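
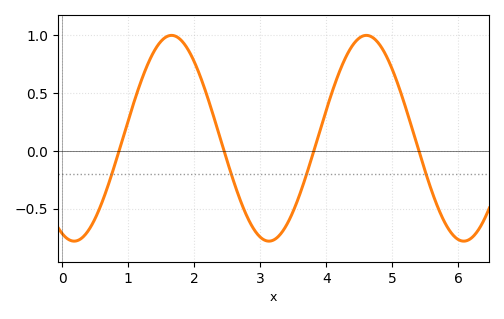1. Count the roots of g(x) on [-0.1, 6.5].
4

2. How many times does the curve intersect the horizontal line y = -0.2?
4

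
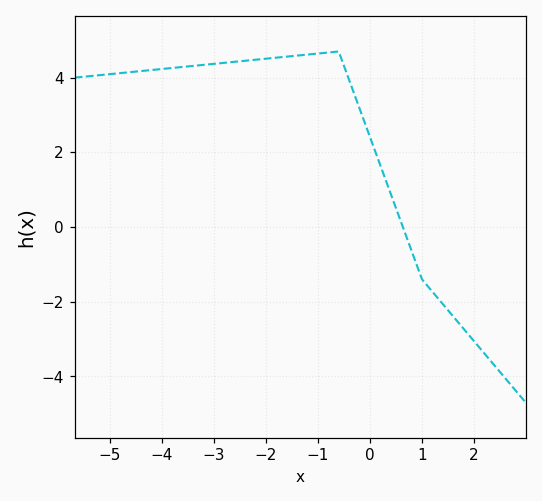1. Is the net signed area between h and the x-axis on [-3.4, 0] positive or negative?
positive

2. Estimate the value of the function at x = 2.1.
-3.22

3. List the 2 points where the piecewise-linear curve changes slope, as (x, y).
(-0.6, 4.7); (1, -1.4)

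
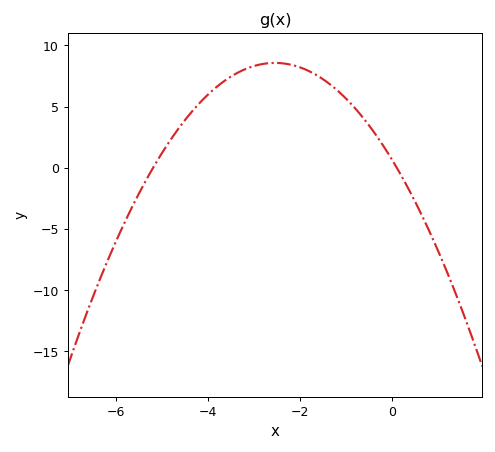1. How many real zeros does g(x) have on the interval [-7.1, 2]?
2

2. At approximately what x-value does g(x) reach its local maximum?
-2.6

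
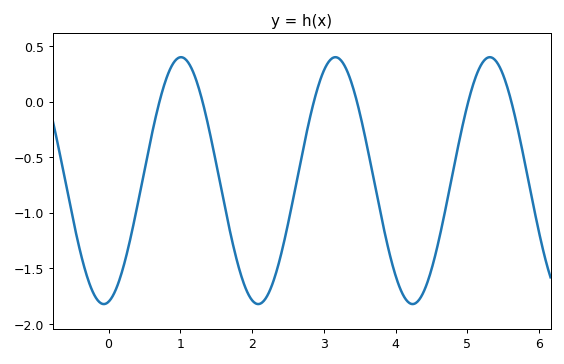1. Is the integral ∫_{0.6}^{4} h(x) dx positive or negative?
negative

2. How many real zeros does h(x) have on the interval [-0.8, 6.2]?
6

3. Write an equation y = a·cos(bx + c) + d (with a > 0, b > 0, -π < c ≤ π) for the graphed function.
y = 1.11cos(2.9x - 3) - 0.71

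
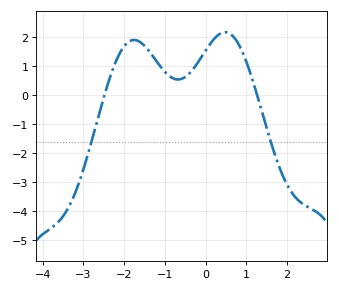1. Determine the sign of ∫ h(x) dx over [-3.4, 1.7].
positive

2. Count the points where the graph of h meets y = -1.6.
2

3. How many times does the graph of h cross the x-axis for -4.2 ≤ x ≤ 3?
2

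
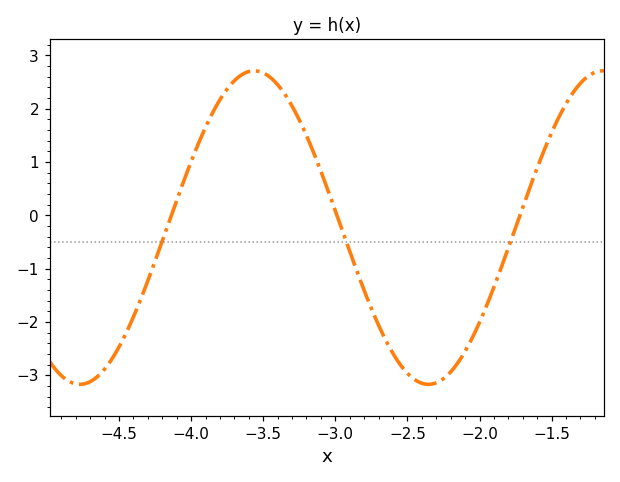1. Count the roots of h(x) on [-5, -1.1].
3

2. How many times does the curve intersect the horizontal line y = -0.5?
3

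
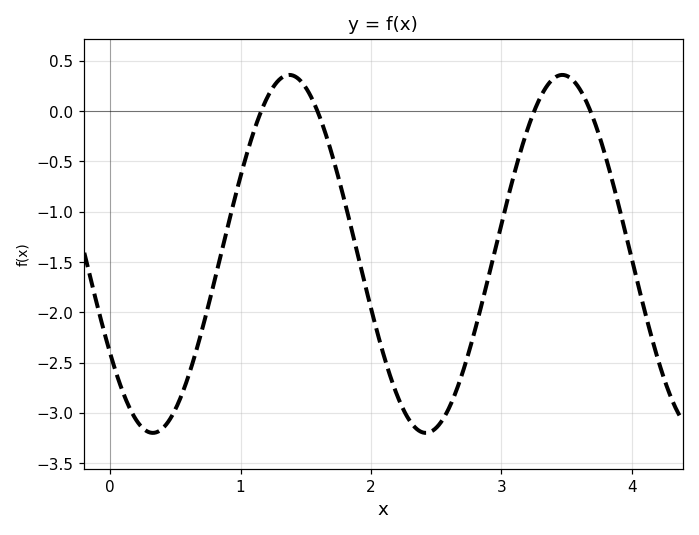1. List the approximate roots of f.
1.2, 1.6, 3.3, 3.7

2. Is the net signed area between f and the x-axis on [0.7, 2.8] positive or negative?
negative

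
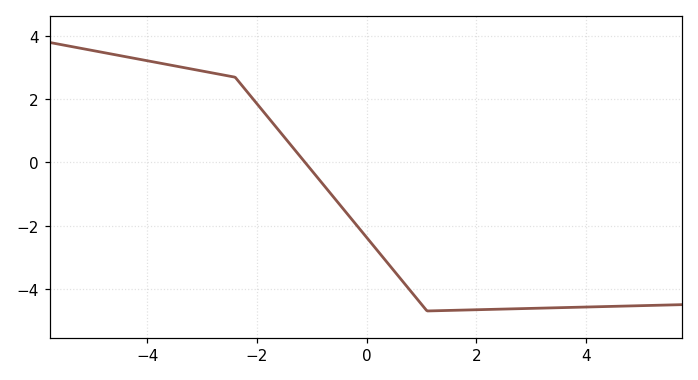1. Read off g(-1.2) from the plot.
0.2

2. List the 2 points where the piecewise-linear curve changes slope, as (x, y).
(-2.4, 2.7); (1.1, -4.7)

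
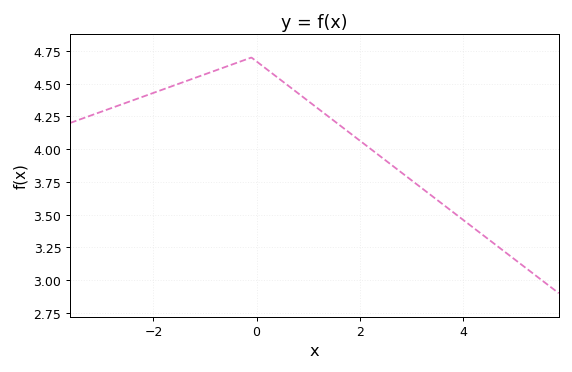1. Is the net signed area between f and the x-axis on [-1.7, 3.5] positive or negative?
positive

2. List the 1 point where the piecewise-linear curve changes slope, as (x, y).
(-0.1, 4.7)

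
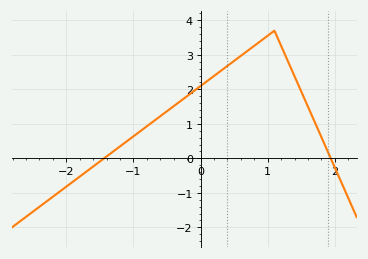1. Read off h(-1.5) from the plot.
-0.1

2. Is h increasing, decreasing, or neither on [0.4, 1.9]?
neither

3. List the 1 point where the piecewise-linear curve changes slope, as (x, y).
(1.1, 3.7)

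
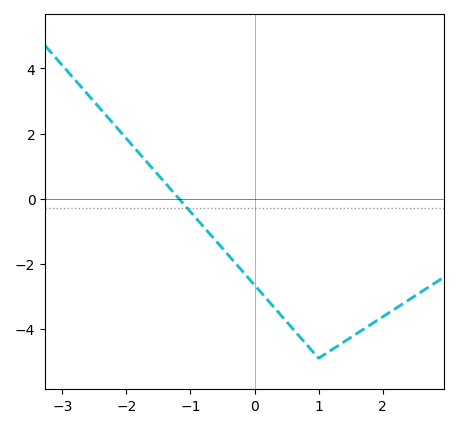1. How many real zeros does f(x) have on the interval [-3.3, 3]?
1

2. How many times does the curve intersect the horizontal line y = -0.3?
1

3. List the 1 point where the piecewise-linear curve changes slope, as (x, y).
(1, -4.9)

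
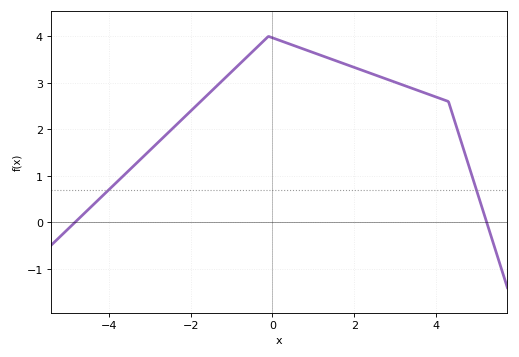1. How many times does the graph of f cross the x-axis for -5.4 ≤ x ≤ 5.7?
2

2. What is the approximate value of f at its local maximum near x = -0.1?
4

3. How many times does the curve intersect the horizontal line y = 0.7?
2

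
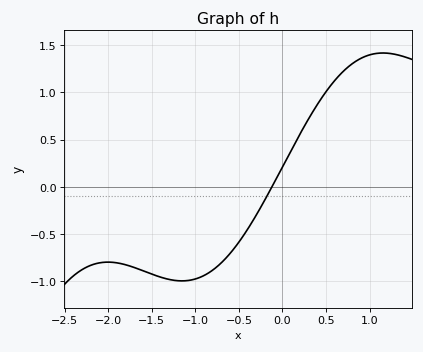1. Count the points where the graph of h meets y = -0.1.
1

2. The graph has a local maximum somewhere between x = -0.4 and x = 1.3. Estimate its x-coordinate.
1.15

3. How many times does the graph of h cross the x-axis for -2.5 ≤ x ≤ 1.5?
1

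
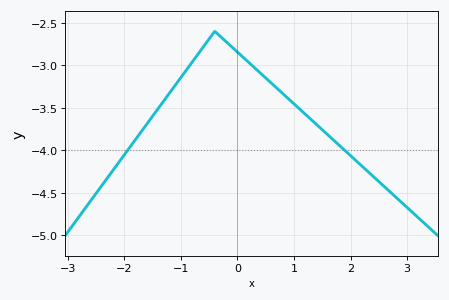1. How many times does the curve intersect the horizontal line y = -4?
2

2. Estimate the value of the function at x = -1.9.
-3.96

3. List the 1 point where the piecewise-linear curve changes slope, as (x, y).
(-0.4, -2.6)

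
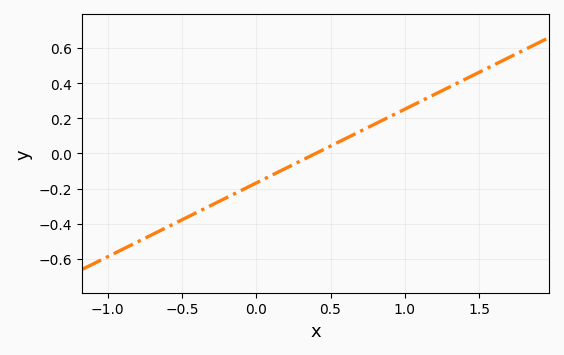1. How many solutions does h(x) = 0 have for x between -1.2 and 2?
1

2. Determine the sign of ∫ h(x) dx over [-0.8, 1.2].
negative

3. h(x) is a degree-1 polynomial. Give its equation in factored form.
y = 0.42(x - 0.4)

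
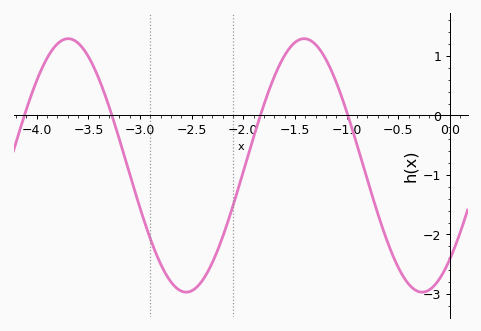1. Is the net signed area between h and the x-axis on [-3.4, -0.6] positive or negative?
negative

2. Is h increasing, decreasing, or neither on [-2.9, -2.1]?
neither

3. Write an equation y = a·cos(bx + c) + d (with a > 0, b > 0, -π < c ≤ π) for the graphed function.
y = 2.13cos(2.75x - 2.4) - 0.84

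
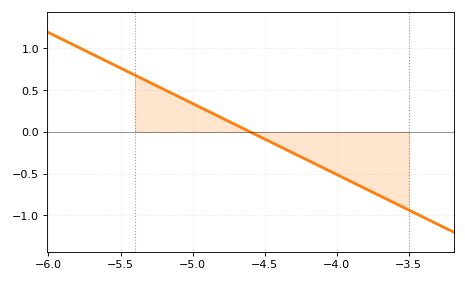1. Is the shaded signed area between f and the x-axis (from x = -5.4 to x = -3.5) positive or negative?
negative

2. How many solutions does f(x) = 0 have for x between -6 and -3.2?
1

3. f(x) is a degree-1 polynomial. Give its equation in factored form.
y = -0.85(x + 4.6)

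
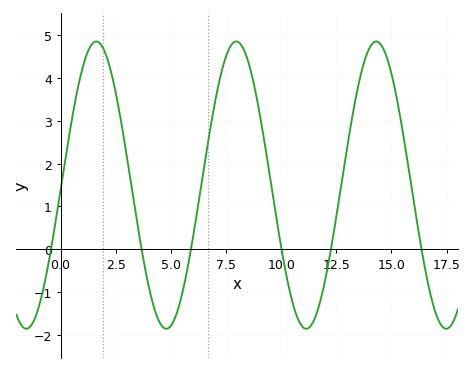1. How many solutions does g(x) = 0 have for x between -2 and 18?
6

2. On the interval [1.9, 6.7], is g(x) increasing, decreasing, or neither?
neither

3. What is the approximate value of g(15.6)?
2.5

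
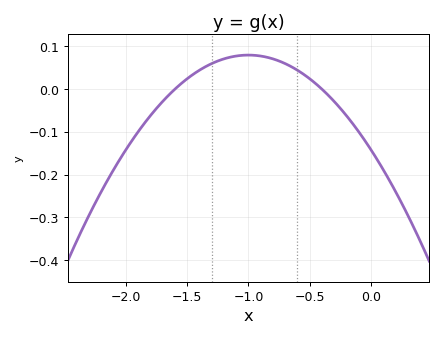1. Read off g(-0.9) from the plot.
0.08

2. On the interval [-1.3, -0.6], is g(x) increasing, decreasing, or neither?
neither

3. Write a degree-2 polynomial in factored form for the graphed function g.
y = -0.22(x + 1.6)(x + 0.4)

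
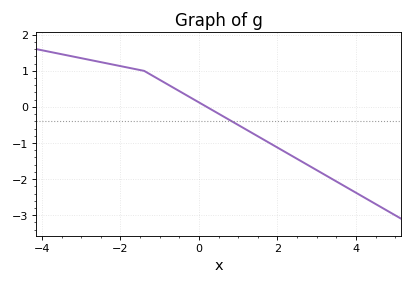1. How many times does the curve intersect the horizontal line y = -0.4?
1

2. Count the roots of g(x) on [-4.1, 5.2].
1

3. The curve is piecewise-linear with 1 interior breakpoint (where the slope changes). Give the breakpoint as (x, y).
(-1.4, 1)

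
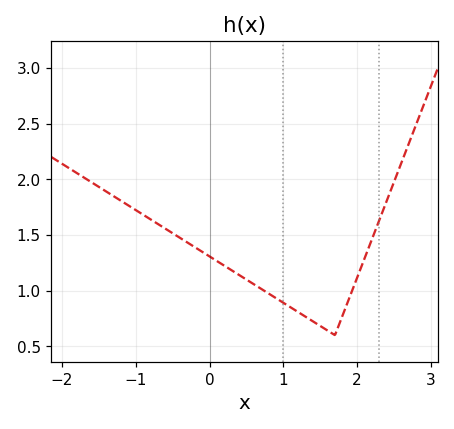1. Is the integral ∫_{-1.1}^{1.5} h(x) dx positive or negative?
positive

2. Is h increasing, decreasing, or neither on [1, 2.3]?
neither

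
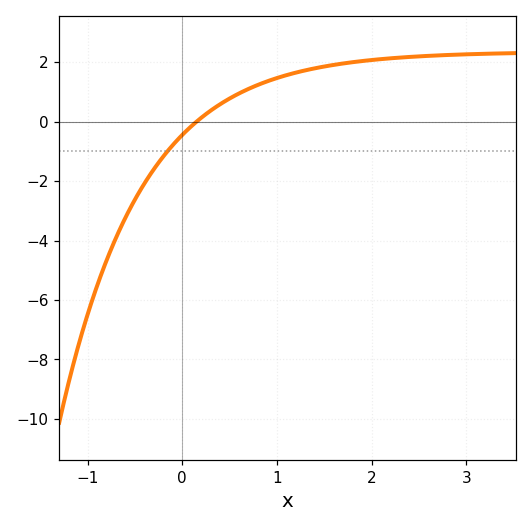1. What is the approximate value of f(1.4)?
1.79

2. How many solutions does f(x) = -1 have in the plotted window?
1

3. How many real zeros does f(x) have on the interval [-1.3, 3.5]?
1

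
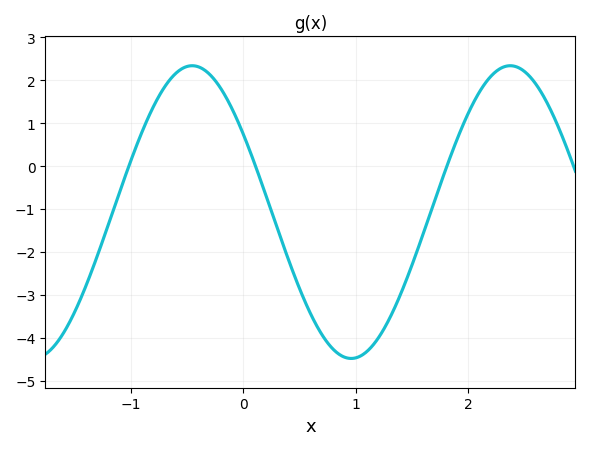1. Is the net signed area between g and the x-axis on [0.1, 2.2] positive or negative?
negative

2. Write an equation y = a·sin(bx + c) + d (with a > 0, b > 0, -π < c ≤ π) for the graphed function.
y = 3.41sin(2.2x + 2.6) - 1.07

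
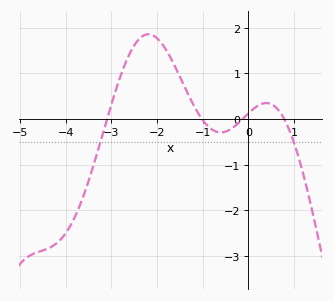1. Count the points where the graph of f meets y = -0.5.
2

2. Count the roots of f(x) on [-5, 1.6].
4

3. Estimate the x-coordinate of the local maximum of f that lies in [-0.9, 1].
0.39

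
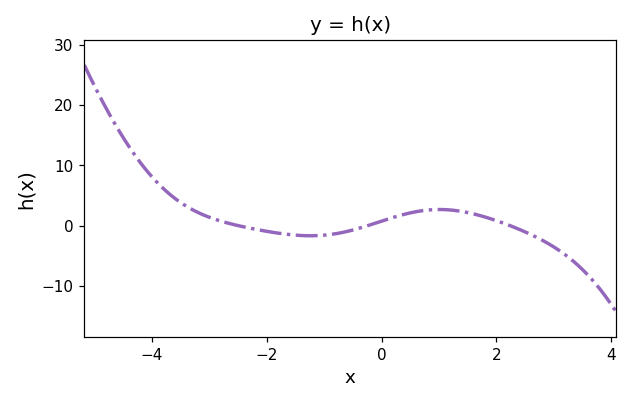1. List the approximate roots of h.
-2.4, -0.2, 2.2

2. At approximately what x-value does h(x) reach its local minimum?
-1.2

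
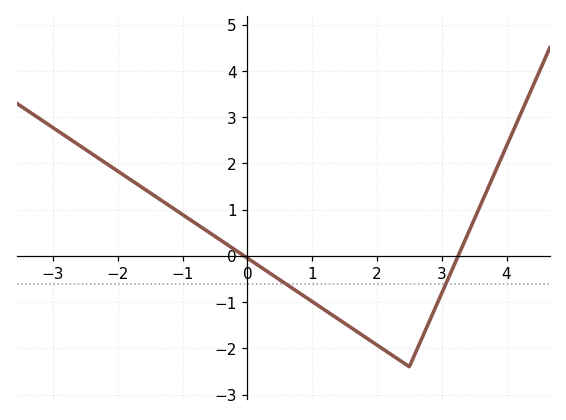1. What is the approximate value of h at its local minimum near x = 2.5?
-2.4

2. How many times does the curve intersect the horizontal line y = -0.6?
2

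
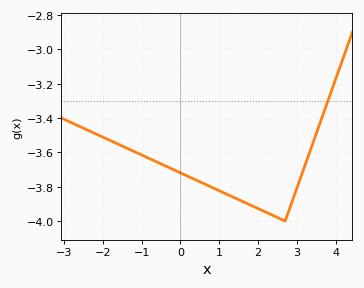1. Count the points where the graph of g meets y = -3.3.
1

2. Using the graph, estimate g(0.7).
-3.79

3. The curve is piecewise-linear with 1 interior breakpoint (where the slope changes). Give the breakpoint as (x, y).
(2.7, -4)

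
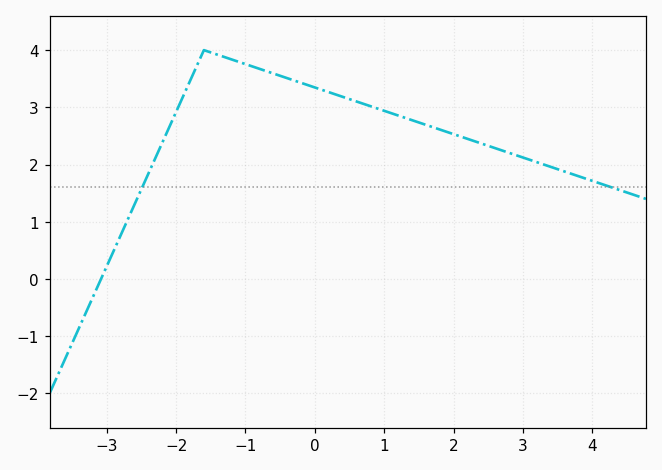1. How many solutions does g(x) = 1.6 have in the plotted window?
2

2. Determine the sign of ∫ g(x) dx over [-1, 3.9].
positive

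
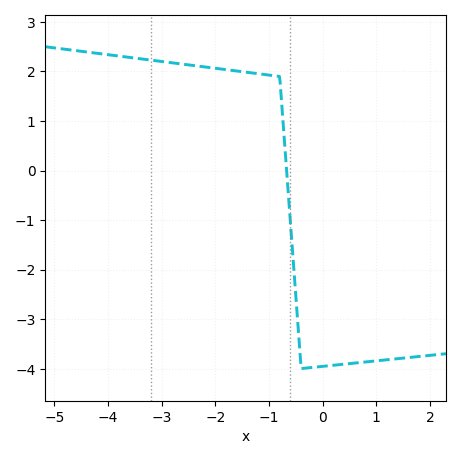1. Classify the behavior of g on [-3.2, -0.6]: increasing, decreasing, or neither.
decreasing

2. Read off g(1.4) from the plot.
-3.8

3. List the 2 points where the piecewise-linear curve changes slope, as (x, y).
(-0.8, 1.9); (-0.4, -4)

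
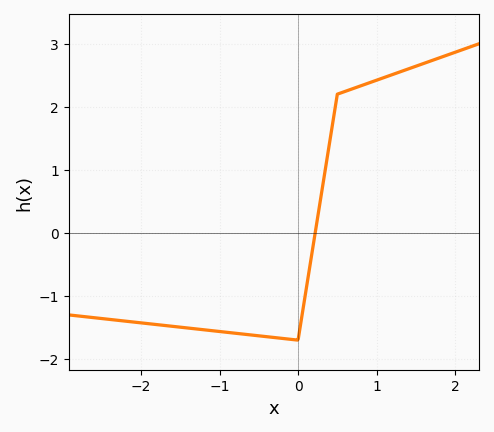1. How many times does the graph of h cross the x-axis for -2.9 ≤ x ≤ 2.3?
1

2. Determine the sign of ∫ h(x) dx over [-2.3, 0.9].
negative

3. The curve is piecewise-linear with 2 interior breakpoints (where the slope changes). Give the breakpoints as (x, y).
(0, -1.7); (0.5, 2.2)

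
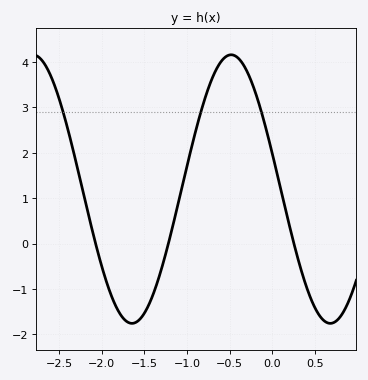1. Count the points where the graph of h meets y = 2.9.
3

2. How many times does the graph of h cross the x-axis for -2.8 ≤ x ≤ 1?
3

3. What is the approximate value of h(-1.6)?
-1.7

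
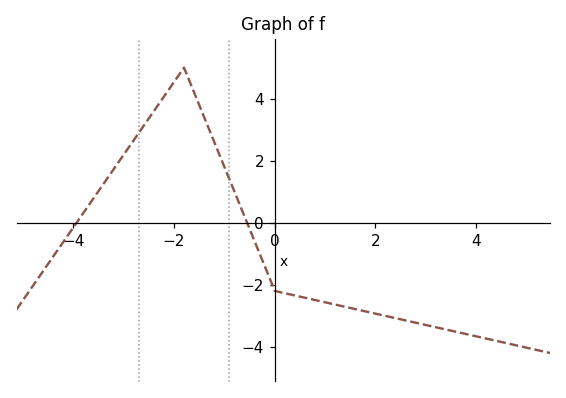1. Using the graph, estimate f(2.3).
-3.04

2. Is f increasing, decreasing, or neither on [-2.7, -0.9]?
neither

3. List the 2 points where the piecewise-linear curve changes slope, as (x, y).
(-1.8, 5); (0, -2.2)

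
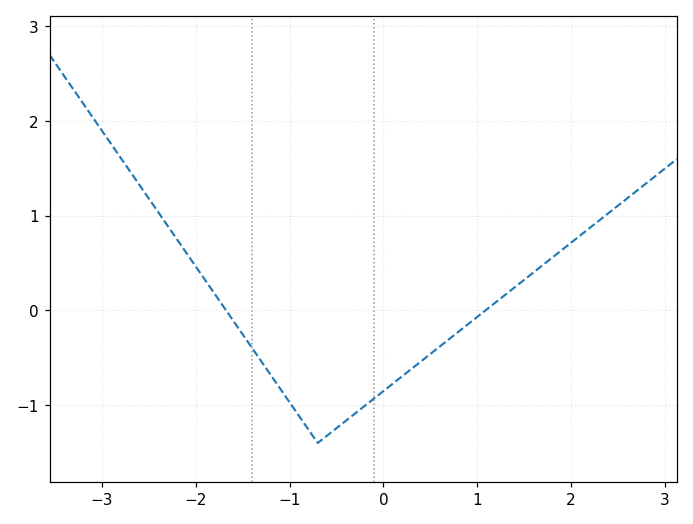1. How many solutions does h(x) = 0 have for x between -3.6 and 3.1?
2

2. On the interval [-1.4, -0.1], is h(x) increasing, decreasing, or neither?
neither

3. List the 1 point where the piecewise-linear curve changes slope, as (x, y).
(-0.7, -1.4)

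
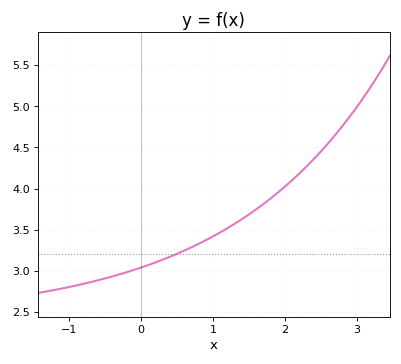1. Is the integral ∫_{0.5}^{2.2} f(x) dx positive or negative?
positive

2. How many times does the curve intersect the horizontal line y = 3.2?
1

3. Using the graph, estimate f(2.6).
4.55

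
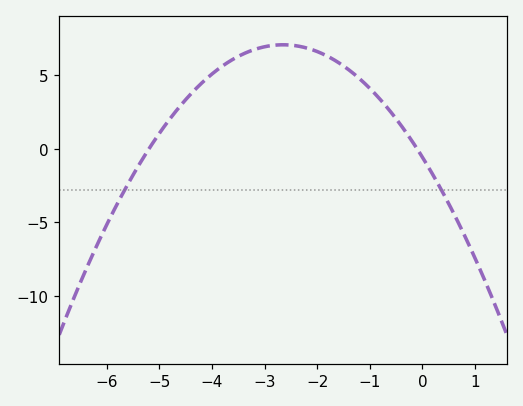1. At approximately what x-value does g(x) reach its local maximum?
-2.65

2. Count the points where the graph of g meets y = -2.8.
2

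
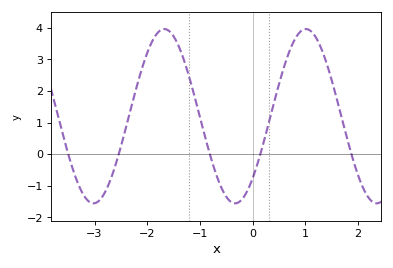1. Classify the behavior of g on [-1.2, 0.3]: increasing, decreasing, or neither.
neither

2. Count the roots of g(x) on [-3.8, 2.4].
5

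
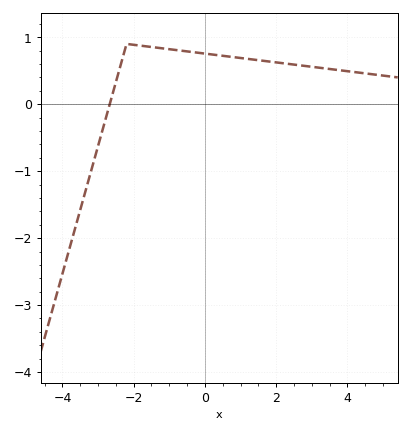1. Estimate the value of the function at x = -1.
0.8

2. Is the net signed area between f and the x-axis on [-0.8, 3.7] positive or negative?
positive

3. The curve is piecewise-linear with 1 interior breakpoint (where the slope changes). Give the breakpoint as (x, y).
(-2.2, 0.9)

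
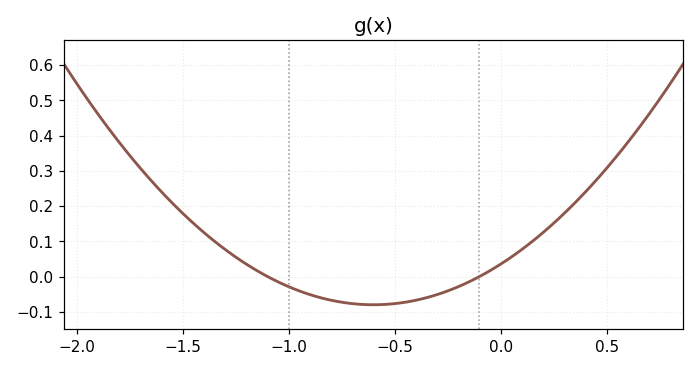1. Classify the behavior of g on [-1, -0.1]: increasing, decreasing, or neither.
neither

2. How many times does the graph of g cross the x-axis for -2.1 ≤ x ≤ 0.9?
2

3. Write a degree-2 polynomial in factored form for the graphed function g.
y = 0.32(x + 1.1)(x + 0.1)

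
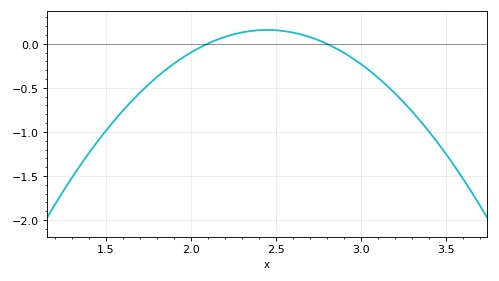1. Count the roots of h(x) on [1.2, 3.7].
2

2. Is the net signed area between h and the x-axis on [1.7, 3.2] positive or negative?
negative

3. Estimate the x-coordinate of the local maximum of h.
2.45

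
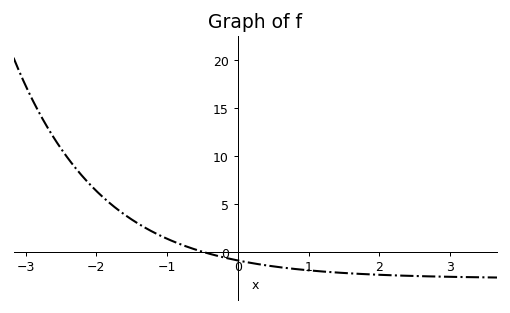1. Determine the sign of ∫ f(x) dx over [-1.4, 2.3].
negative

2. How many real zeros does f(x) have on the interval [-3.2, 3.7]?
1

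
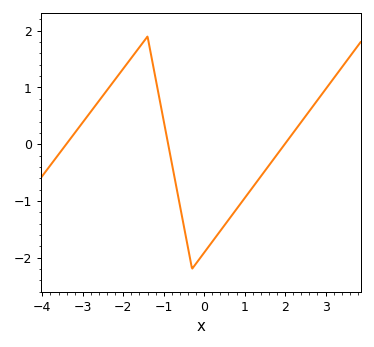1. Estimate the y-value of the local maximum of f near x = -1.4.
1.9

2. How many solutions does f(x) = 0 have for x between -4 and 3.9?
3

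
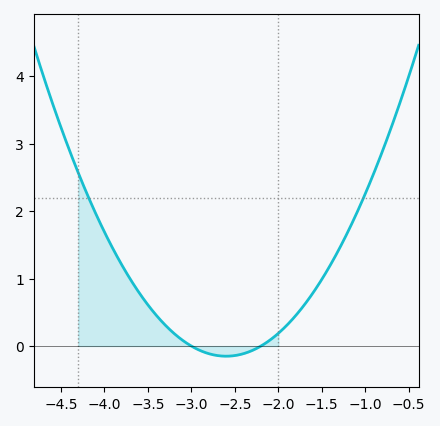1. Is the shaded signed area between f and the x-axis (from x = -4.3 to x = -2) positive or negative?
positive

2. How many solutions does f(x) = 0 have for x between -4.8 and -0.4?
2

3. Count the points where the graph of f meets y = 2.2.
2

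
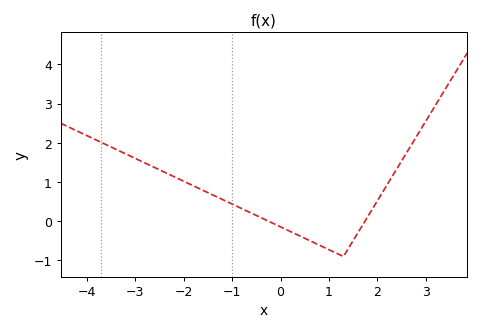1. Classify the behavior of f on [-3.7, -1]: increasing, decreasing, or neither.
decreasing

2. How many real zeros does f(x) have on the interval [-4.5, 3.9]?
2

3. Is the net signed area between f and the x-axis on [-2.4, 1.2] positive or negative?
positive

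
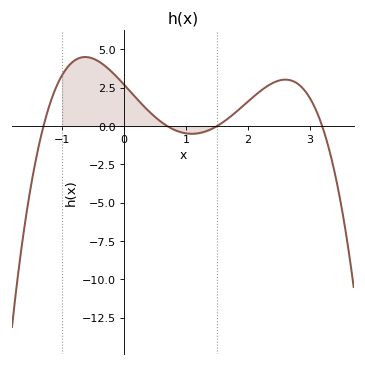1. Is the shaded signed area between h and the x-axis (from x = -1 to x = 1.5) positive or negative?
positive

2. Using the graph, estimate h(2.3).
2.5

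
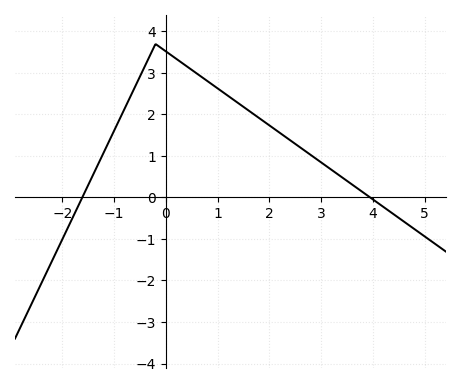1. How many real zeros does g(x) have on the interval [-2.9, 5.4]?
2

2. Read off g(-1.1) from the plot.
1.3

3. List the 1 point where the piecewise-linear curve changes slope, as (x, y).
(-0.2, 3.7)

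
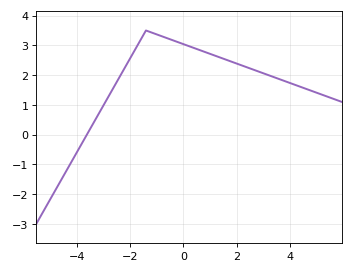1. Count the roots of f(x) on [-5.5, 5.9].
1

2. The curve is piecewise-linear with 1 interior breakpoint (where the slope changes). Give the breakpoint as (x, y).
(-1.4, 3.5)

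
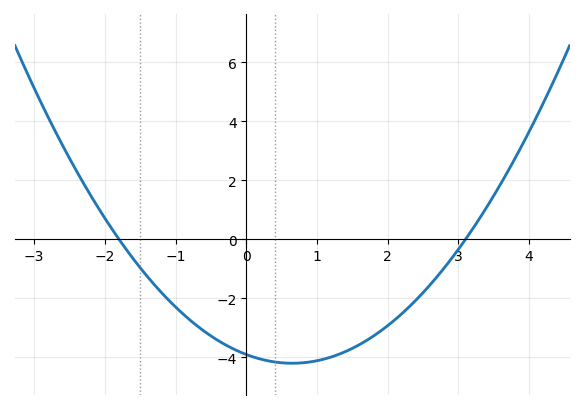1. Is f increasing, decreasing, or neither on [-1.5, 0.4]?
decreasing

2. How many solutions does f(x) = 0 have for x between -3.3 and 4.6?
2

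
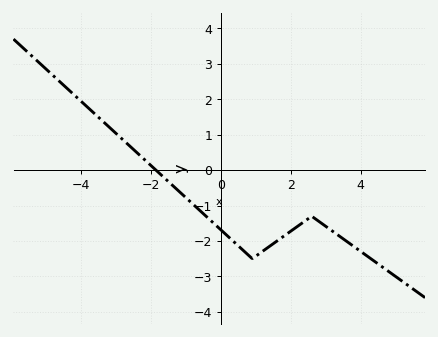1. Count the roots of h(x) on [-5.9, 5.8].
1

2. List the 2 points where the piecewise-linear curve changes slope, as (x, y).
(0.9, -2.5); (2.6, -1.3)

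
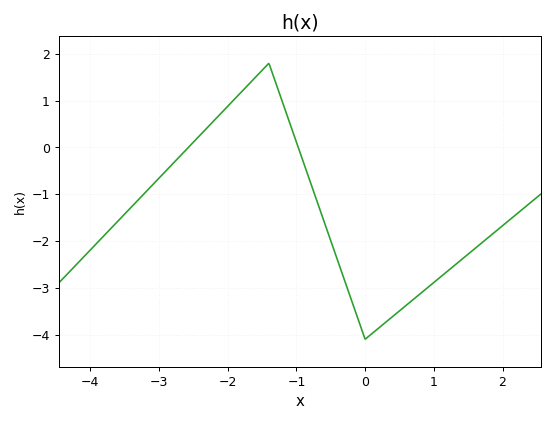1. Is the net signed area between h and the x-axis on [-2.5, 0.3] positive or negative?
negative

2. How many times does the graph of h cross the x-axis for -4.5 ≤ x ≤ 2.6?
2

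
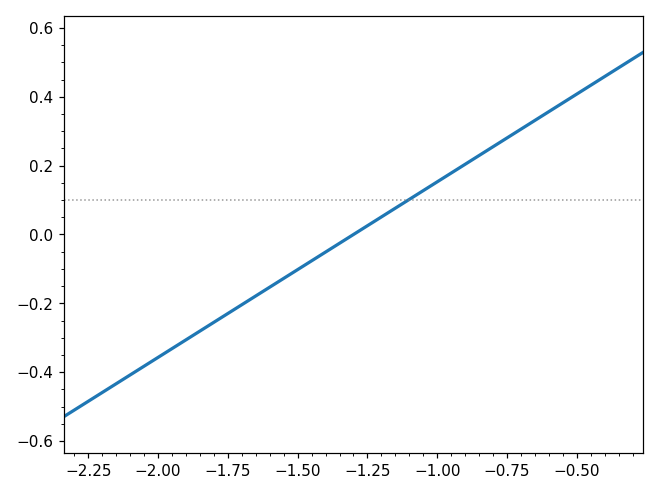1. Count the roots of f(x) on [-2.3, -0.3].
1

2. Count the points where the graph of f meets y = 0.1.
1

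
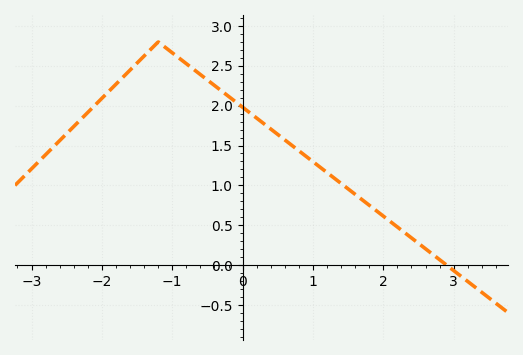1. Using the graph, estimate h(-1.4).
2.6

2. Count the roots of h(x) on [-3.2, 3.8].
1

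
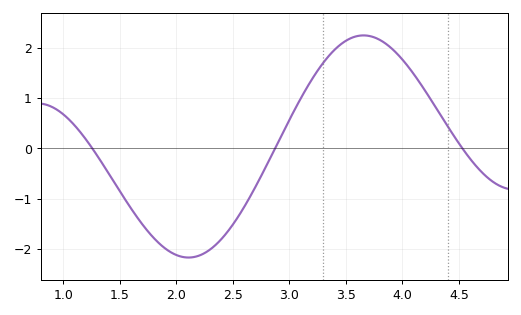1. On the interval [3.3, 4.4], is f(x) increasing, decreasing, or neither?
neither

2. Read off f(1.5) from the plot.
-0.8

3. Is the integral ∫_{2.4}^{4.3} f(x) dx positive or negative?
positive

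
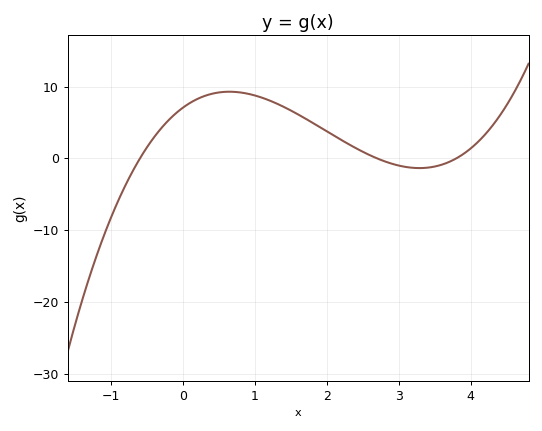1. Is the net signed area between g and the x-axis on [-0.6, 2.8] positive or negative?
positive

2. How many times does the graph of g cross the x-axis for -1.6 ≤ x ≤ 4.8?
3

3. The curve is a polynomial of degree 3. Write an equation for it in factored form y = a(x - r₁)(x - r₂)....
y = 1.15(x + 0.6)(x - 2.7)(x - 3.8)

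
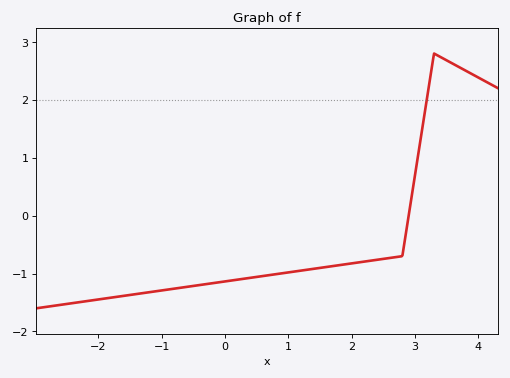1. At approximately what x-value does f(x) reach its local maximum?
3.3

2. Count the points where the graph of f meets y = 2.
1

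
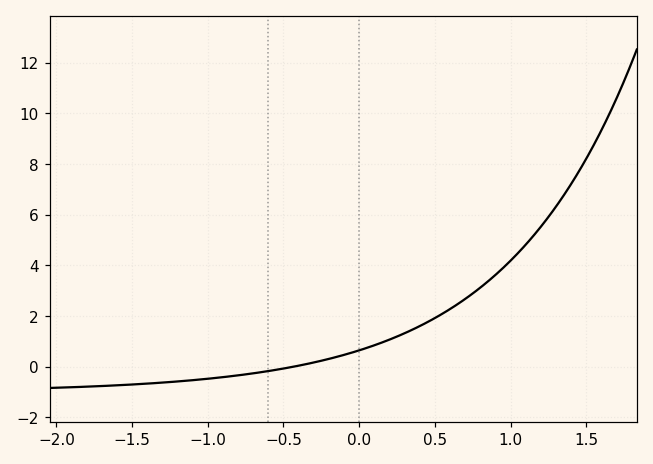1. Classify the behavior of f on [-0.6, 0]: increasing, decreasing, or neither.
increasing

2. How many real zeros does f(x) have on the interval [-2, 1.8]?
1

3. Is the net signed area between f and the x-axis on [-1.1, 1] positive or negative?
positive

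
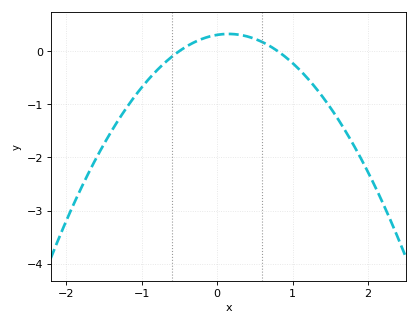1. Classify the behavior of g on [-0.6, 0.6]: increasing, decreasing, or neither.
neither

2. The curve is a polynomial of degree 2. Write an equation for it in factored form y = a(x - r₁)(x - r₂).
y = -0.76(x + 0.5)(x - 0.8)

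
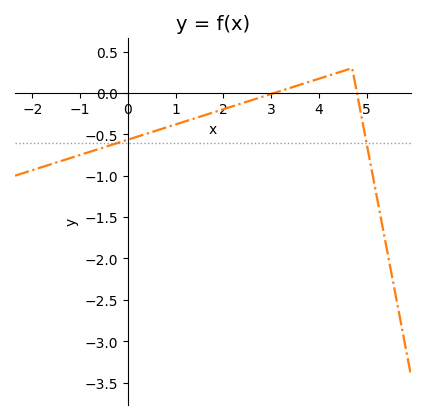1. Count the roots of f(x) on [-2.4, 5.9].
2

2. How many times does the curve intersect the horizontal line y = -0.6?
2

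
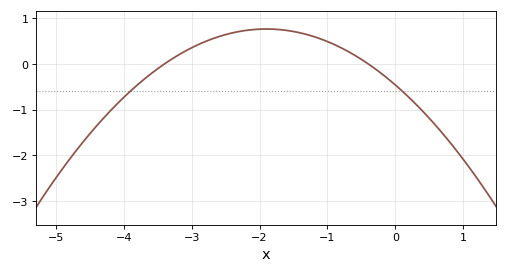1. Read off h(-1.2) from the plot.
0.598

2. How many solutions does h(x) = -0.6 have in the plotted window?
2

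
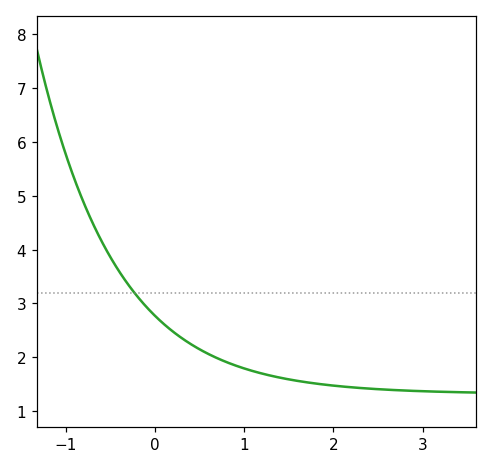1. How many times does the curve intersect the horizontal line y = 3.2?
1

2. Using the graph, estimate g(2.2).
1.44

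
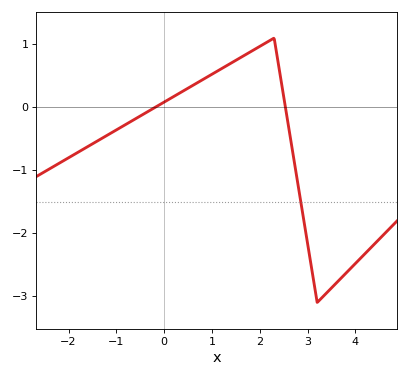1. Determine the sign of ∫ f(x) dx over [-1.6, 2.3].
positive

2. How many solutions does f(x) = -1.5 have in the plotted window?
1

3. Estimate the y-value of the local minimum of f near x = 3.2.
-3.1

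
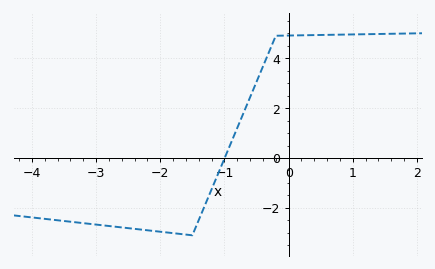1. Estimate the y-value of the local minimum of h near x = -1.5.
-3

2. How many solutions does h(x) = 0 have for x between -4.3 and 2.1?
1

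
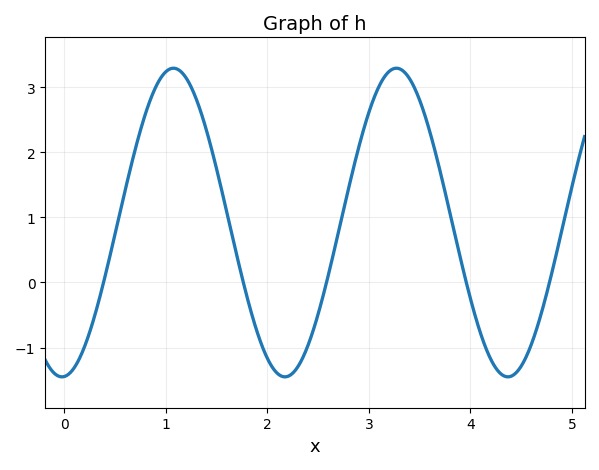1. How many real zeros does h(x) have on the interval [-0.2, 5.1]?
5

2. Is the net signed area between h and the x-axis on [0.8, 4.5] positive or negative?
positive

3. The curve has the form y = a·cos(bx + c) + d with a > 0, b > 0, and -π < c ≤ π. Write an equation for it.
y = 2.37cos(2.86x - 3.07) + 0.92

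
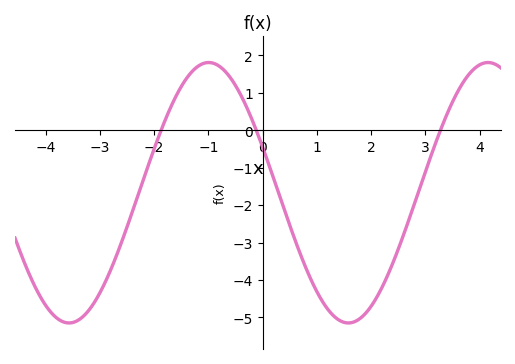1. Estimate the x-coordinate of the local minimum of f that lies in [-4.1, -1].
-3.57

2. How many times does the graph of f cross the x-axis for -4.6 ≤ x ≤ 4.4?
3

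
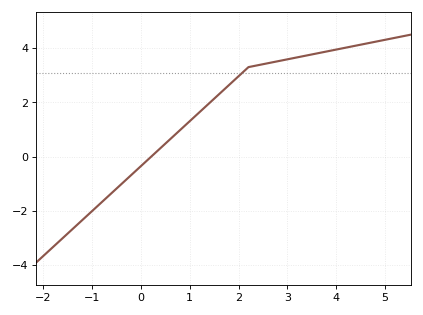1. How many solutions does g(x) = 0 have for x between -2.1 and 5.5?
1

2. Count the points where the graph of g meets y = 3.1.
1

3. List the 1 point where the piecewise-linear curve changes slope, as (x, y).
(2.2, 3.3)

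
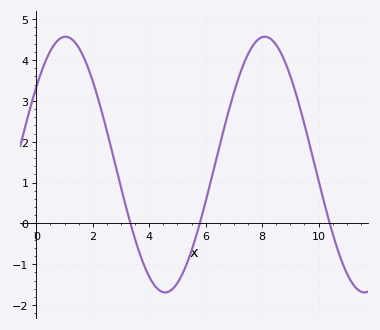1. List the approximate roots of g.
3.34, 5.79, 10.4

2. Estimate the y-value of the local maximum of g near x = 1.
4.57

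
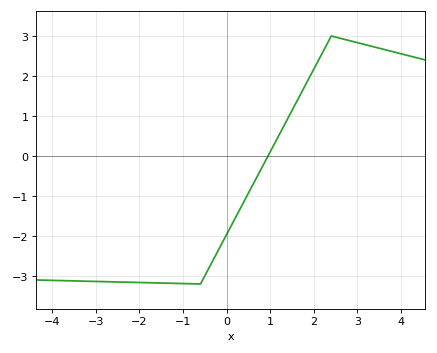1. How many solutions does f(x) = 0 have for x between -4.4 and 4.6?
1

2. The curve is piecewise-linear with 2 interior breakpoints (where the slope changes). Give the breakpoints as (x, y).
(-0.6, -3.2); (2.4, 3)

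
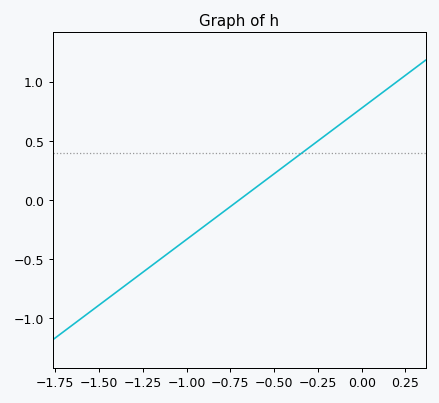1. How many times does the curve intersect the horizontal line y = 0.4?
1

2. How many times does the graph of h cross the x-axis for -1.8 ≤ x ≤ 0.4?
1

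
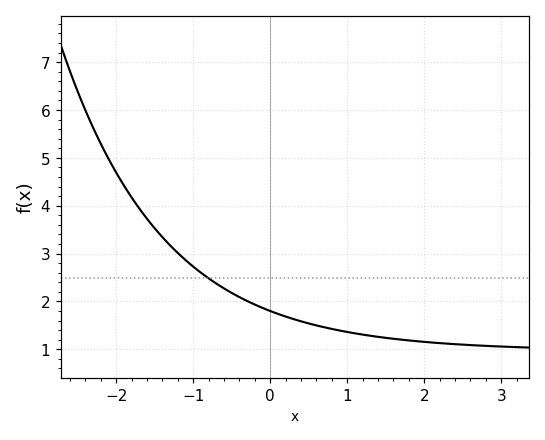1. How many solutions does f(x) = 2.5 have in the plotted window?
1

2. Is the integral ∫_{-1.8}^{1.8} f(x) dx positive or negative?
positive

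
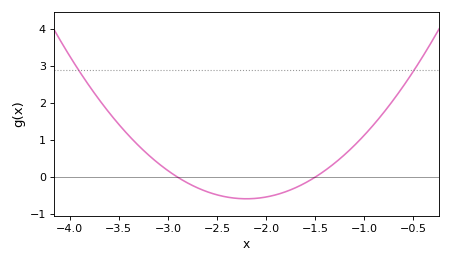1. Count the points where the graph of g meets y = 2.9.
2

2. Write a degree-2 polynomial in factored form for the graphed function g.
y = 1.19(x + 2.9)(x + 1.5)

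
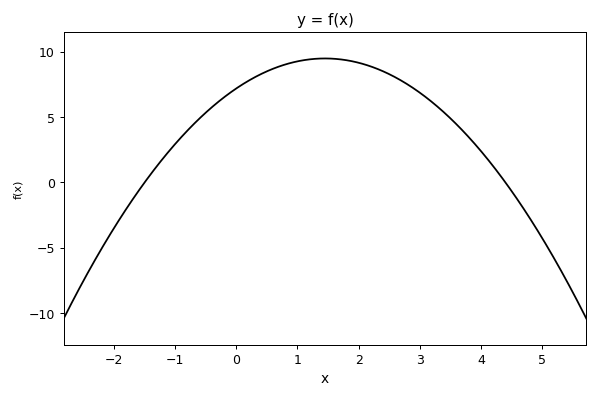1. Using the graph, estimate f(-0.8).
4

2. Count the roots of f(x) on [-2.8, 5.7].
2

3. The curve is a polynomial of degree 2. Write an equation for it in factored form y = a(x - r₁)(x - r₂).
y = -1.09(x + 1.5)(x - 4.4)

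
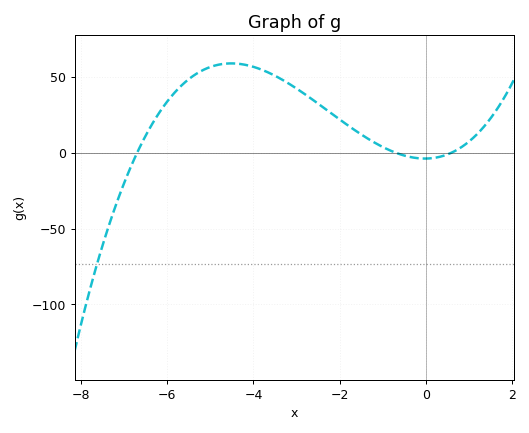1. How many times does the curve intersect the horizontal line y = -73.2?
1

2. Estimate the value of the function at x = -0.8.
1.14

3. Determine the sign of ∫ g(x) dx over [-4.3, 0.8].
positive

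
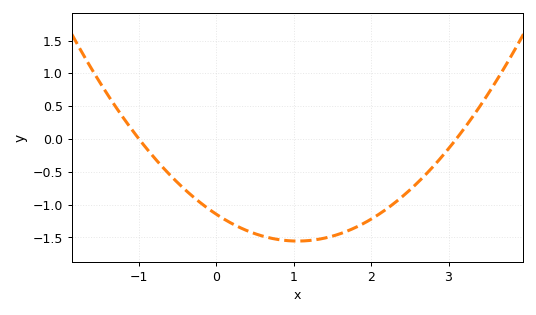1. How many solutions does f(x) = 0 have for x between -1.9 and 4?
2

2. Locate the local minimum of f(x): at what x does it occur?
1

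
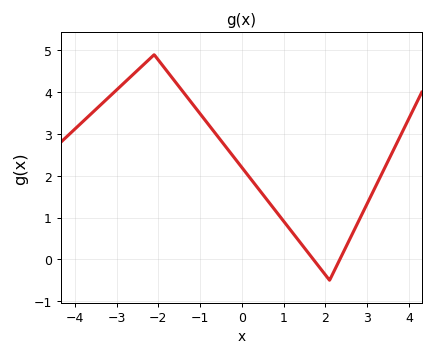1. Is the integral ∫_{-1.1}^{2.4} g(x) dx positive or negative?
positive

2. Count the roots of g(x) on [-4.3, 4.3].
2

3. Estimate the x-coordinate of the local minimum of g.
2.1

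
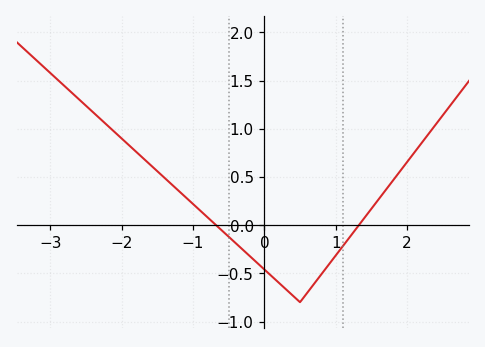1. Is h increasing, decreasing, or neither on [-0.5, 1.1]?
neither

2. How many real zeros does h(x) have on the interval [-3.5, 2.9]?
2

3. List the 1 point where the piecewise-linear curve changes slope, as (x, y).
(0.5, -0.8)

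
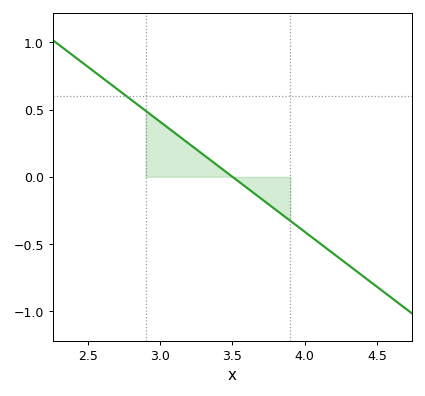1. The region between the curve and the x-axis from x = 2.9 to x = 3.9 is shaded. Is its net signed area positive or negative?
positive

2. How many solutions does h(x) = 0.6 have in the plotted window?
1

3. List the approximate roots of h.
3.5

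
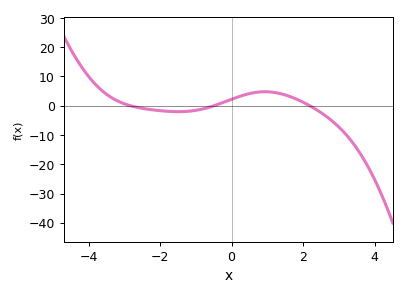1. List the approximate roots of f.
-2.8, -0.4, 2.2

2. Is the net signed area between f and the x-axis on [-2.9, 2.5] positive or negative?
positive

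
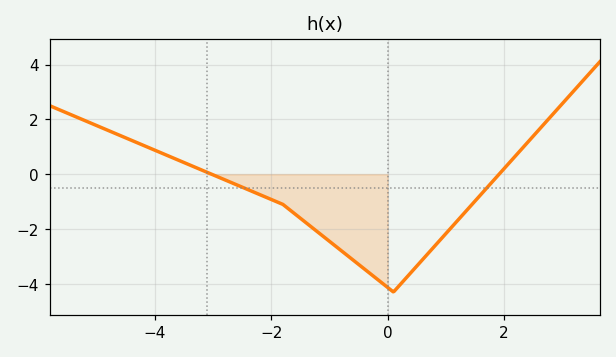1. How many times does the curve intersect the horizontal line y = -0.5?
2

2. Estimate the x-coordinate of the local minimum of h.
0.2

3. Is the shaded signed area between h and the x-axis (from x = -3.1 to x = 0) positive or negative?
negative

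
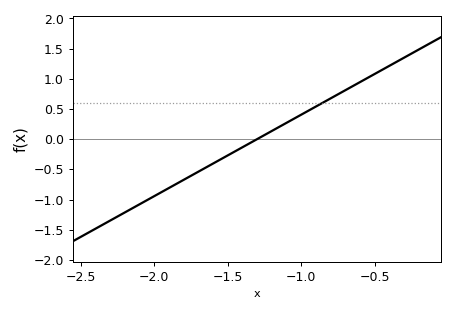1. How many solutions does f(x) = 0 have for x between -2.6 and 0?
1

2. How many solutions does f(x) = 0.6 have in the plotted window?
1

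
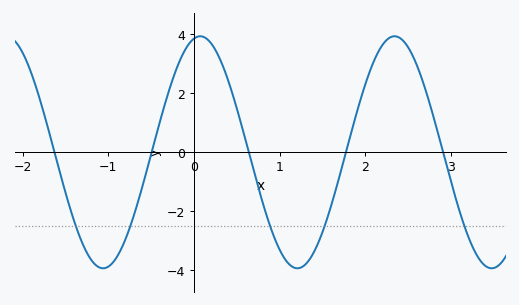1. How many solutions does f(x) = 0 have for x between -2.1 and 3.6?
5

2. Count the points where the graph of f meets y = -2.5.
5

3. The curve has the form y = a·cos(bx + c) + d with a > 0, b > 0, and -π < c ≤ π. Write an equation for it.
y = 3.93cos(2.77x - 0.202) + 0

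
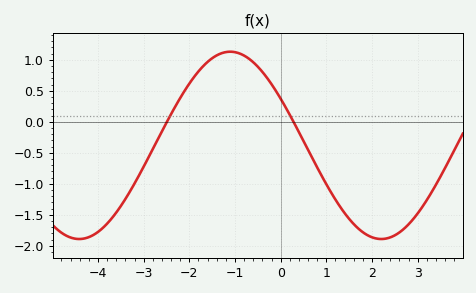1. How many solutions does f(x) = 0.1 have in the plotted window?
2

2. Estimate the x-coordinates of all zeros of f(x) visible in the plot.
-2.4, 0.2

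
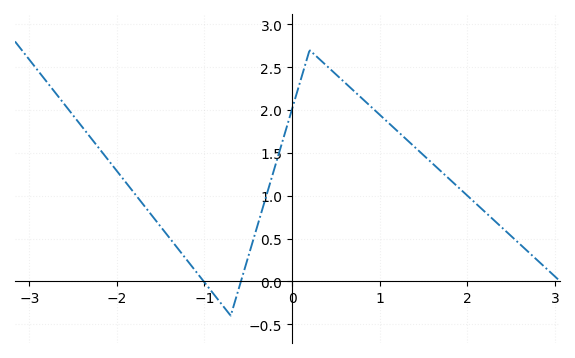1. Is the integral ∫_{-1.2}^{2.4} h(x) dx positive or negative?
positive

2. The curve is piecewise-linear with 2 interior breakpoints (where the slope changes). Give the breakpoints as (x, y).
(-0.7, -0.4); (0.2, 2.7)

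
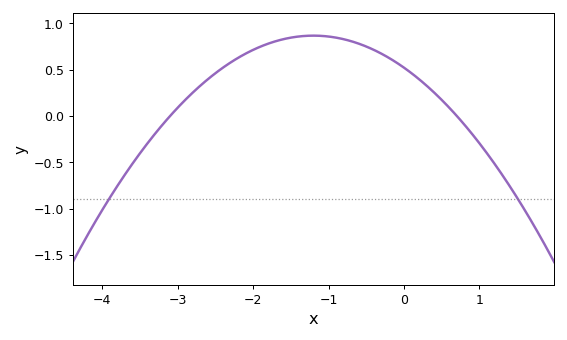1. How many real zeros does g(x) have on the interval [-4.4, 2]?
2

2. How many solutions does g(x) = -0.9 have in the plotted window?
2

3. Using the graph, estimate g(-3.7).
-0.65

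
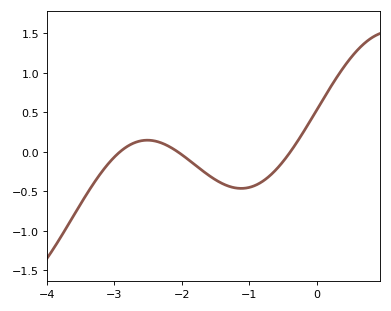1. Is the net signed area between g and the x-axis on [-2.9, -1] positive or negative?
negative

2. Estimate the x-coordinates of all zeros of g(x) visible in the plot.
-2.9, -2.1, -0.4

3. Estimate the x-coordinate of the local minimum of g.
-1.1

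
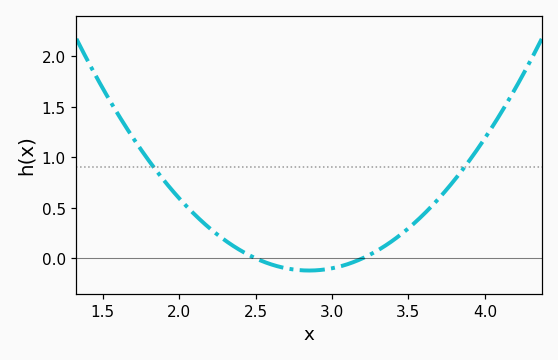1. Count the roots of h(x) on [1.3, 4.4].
2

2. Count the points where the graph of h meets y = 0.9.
2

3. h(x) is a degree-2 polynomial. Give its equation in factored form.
y = 0.99(x - 2.5)(x - 3.2)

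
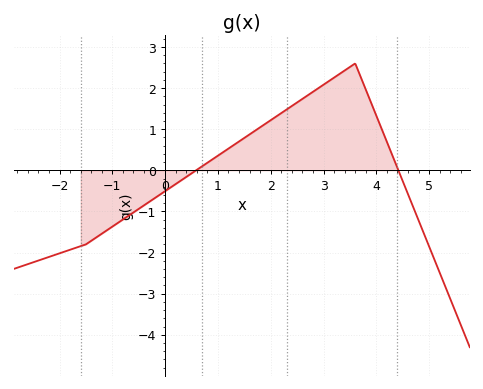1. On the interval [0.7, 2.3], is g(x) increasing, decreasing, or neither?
increasing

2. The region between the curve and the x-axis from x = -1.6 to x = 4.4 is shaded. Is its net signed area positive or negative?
positive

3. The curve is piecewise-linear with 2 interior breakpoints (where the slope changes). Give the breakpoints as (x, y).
(-1.5, -1.8); (3.6, 2.6)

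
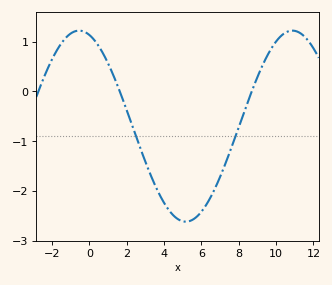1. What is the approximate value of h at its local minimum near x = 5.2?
-2.6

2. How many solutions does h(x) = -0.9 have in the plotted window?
2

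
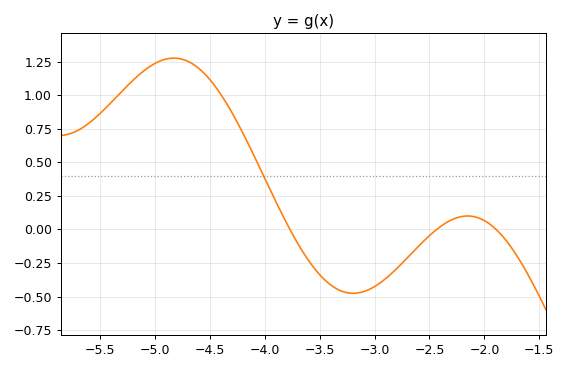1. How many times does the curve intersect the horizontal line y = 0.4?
1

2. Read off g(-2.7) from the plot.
-0.21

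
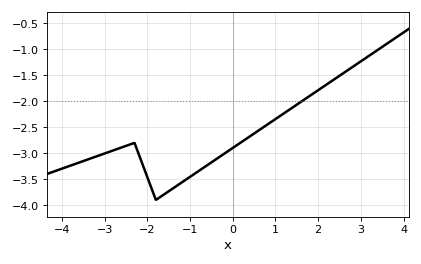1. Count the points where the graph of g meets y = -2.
1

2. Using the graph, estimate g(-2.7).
-2.92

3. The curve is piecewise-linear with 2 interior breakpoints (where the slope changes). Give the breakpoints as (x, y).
(-2.3, -2.8); (-1.8, -3.9)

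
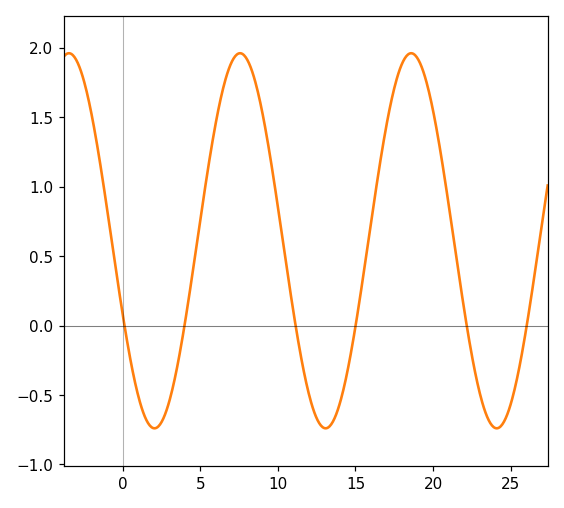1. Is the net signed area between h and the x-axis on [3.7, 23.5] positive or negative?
positive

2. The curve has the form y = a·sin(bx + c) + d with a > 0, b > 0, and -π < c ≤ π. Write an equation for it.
y = 1.35sin(0.57x - 2.74) + 0.61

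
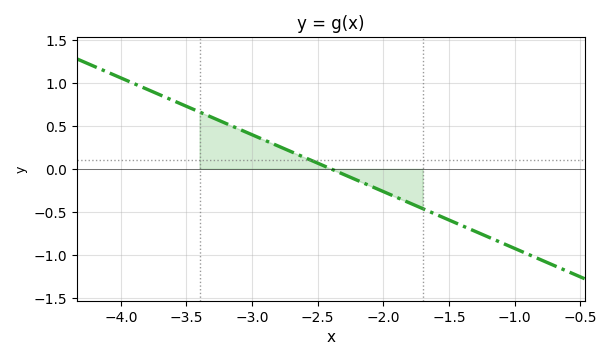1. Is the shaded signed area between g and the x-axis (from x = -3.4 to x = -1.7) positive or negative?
positive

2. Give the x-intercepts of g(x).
-2.4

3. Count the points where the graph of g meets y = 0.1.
1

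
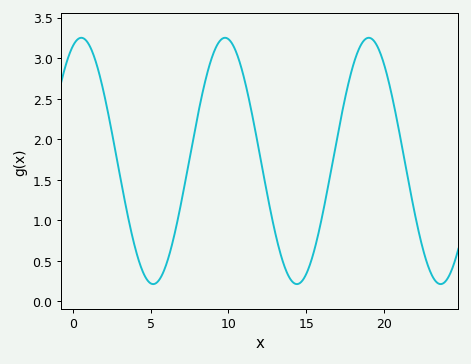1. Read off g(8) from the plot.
2.26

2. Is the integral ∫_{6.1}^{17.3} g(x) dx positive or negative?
positive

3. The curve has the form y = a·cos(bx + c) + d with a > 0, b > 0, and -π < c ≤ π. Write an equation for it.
y = 1.52cos(0.68x - 0.37) + 1.73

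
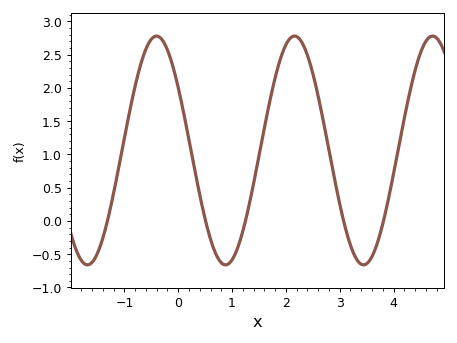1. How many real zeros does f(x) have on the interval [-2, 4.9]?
5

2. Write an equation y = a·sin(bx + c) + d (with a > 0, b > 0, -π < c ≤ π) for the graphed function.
y = 1.72sin(2.5x + 2.6) + 1.06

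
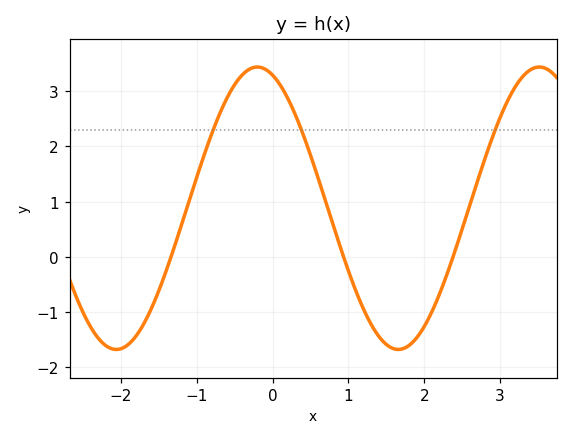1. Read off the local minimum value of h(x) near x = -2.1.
-1.68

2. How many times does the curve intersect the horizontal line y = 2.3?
3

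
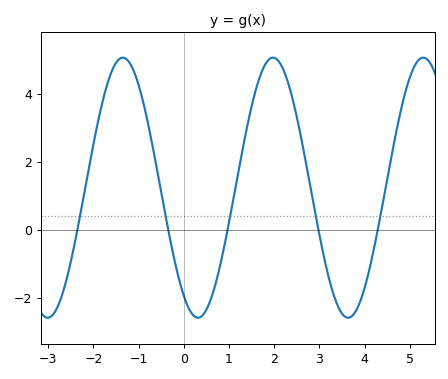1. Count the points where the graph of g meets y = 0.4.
5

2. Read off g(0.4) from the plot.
-2.6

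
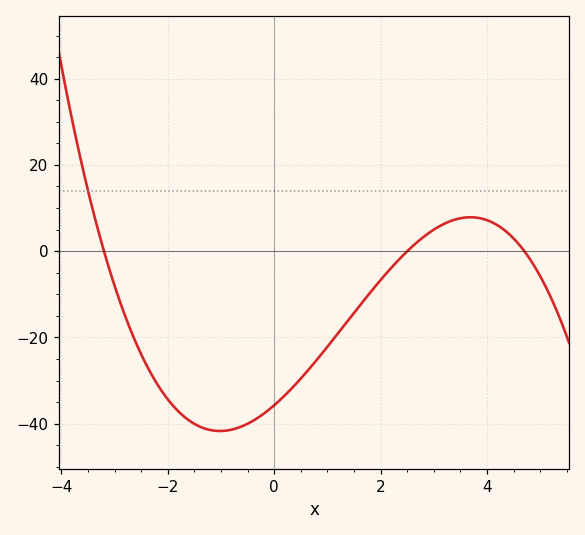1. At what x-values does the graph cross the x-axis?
-3.2, 2.6, 4.6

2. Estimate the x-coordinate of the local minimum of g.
-1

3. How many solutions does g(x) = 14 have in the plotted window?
1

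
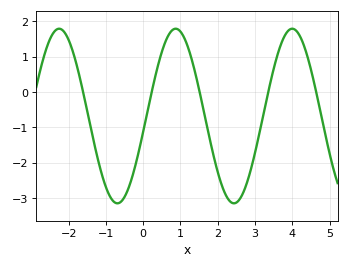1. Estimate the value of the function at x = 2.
-2.27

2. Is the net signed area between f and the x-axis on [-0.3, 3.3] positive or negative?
negative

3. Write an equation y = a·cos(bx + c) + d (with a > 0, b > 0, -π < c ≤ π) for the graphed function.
y = 2.47cos(2.01x - 1.75) - 0.68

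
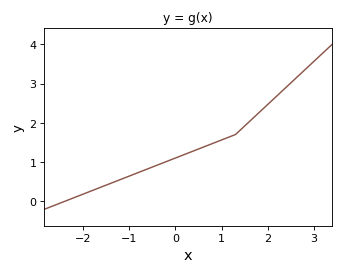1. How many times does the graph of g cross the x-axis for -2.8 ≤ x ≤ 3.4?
1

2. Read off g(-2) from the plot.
0.187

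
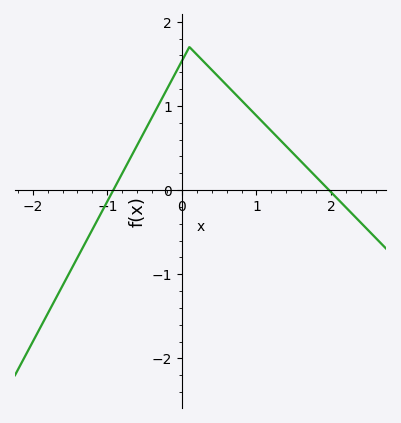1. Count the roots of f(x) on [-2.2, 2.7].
2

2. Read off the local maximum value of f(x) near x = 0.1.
1.7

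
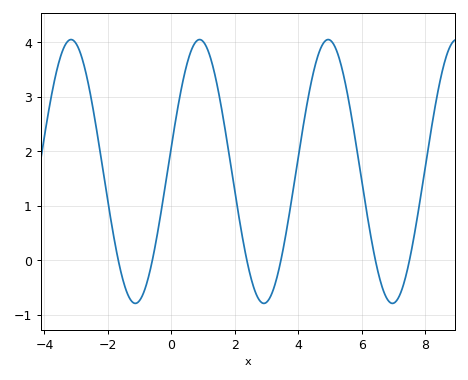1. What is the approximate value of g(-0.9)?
-0.6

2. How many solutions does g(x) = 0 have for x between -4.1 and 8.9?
6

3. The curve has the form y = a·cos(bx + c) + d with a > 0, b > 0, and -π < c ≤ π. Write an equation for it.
y = 2.42cos(1.6x - 1.4) + 1.63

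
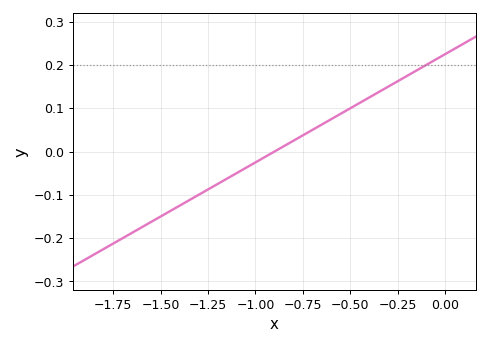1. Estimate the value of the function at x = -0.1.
0.2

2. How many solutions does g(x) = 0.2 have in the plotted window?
1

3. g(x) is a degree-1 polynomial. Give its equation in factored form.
y = 0.25(x + 0.9)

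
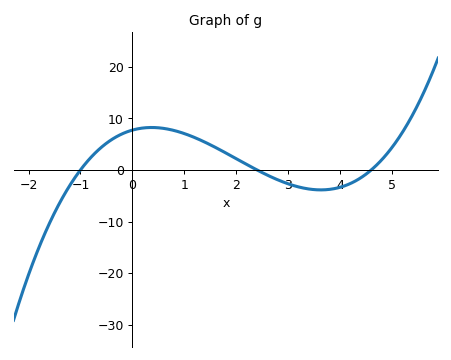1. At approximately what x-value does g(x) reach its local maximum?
0.4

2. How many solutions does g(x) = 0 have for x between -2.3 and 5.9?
3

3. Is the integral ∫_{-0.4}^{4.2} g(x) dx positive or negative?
positive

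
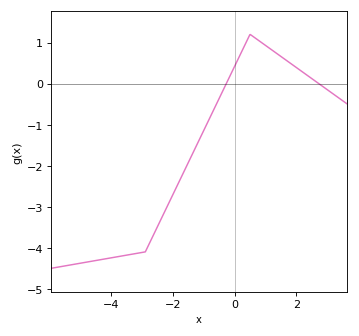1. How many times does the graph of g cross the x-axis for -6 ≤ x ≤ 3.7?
2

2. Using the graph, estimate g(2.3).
0.232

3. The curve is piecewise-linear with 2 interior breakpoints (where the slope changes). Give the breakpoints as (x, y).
(-2.9, -4.1); (0.5, 1.2)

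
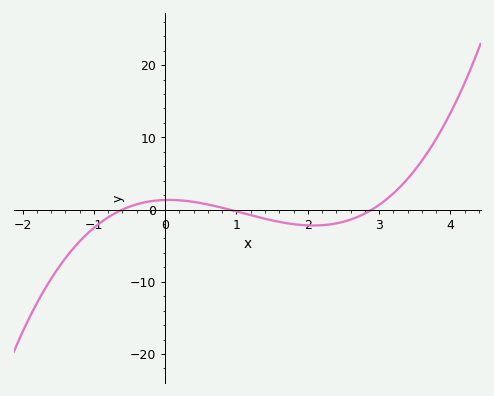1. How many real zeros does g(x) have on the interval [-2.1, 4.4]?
3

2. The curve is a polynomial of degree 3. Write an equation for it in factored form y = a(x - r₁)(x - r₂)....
y = 0.85(x + 0.6)(x - 0.9)(x - 2.9)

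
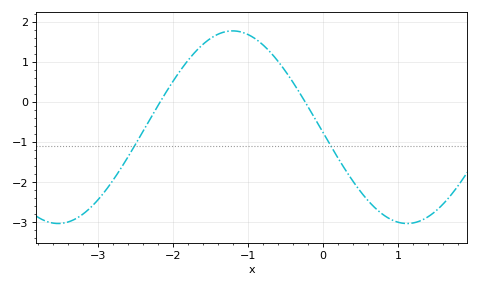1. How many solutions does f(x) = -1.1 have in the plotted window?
2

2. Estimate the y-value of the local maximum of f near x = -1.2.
1.77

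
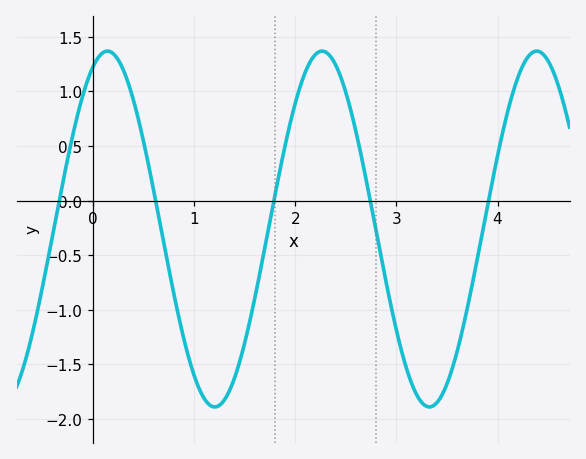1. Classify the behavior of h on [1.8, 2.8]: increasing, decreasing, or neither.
neither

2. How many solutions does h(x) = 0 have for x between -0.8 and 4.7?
5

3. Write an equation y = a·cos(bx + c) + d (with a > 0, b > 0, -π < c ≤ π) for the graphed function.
y = 1.63cos(3x - 0.42) - 0.26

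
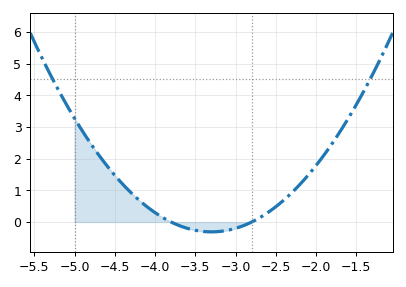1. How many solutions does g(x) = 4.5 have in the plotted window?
2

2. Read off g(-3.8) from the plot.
0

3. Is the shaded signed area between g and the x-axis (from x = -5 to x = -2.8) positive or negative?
positive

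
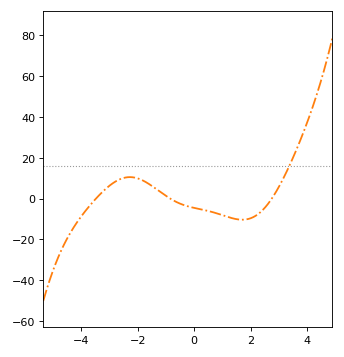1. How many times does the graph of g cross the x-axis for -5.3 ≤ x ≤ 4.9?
3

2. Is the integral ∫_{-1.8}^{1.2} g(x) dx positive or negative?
negative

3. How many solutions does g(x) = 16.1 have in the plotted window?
1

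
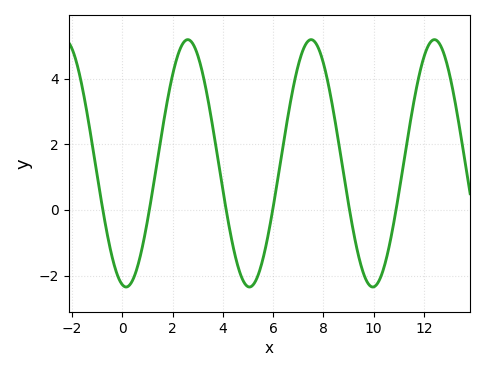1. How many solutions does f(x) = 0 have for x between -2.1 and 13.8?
6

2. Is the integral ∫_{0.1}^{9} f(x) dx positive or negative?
positive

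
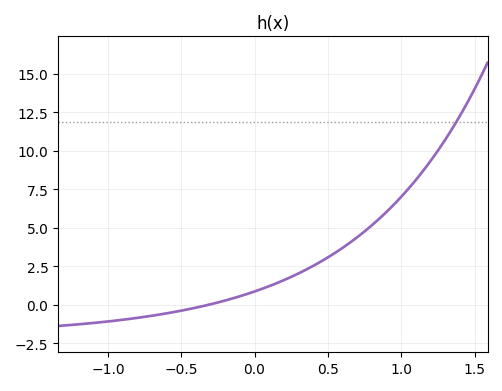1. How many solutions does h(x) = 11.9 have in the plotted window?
1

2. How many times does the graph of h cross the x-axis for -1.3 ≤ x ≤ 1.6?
1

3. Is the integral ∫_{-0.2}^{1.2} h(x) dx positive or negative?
positive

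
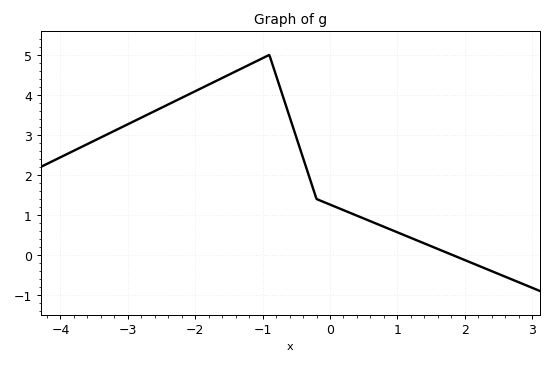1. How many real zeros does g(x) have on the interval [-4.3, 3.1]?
1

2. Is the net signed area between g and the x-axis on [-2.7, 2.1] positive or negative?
positive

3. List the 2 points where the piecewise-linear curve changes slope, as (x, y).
(-0.9, 5); (-0.2, 1.4)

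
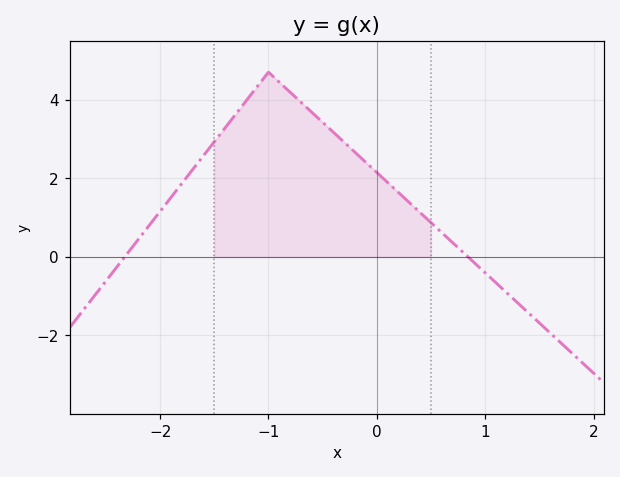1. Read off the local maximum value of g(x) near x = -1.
4.6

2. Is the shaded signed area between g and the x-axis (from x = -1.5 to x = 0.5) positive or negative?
positive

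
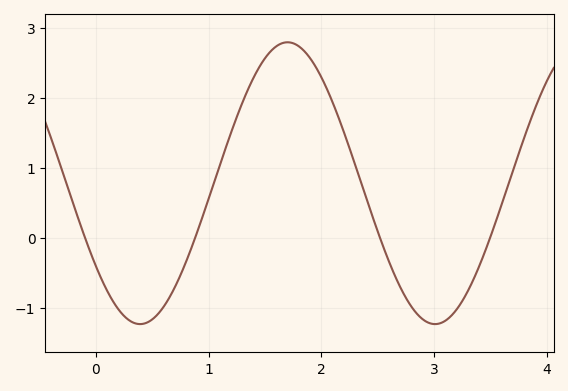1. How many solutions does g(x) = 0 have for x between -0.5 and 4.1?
4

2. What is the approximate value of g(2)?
2.29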